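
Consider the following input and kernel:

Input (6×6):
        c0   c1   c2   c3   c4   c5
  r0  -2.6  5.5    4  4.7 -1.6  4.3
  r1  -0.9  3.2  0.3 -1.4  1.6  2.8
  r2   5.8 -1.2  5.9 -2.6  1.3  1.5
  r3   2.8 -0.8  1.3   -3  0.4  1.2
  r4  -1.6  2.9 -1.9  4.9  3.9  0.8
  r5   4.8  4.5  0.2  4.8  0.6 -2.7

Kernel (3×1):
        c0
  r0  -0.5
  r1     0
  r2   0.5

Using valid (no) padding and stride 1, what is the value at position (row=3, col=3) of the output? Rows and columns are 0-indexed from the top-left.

3.9

The receptive field on the input at this output position is [-3 / 4.9 / 4.8]. Elementwise product with the kernel and sum: -3·-0.5 + 4.8·0.5.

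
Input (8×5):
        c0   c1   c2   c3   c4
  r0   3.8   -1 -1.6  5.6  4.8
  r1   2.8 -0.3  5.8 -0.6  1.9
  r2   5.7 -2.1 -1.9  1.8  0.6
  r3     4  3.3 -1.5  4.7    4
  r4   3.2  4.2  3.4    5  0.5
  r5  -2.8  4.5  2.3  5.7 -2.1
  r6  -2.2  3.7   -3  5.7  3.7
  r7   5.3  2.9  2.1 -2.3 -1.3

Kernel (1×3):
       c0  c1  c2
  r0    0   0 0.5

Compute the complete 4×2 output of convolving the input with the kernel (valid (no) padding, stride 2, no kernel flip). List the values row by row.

-0.8 2.4
-0.95 0.3
1.7 0.25
-1.5 1.85

Output[0,0]: The receptive field on the input at this output position is [3.8 -1 -1.6]. Elementwise product with the kernel and sum: -1.6·0.5.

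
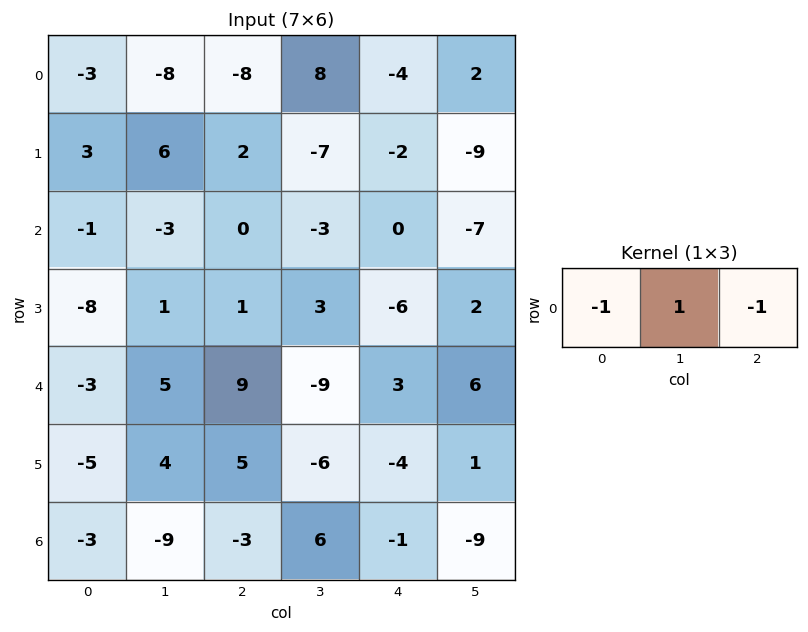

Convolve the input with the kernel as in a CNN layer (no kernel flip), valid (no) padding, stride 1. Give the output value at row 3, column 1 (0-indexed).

-3

The receptive field on the input at this output position is [1 1 3]. Elementwise product with the kernel and sum: 1·-1 + 1·1 + 3·-1.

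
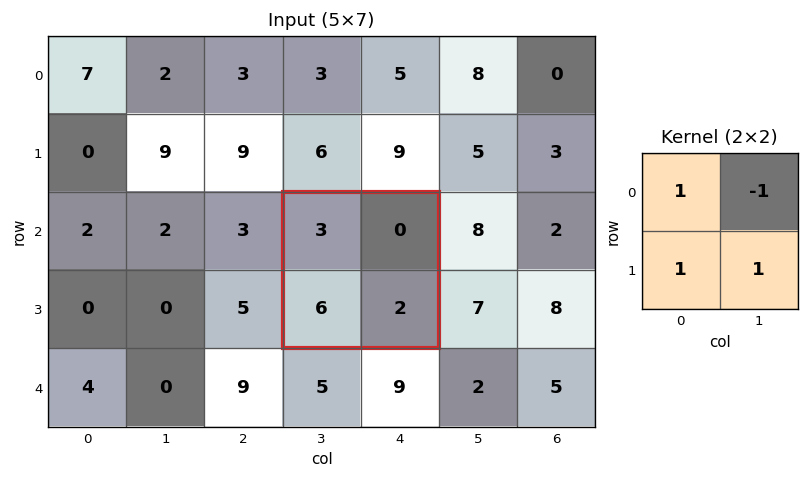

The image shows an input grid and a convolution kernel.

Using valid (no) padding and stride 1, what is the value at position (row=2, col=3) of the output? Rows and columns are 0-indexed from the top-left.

The receptive field on the input at this output position is [3 0 / 6 2]. Elementwise product with the kernel and sum: 3·1 + 0·-1 + 6·1 + 2·1.

11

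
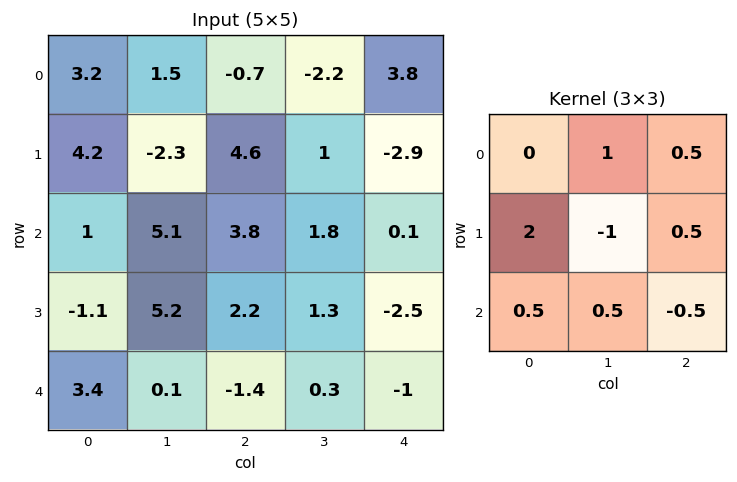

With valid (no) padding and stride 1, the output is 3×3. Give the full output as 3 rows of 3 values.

15.3 -6.95 9.2
-0.25 15.45 8.4
3.15 12.75 3.65

Output[0,0]: The receptive field on the input at this output position is [3.2 1.5 -0.7 / 4.2 -2.3 4.6 / 1 5.1 3.8]. Elementwise product with the kernel and sum: 1.5·1 + -0.7·0.5 + 4.2·2 + -2.3·-1 + 4.6·0.5 + 1·0.5 + 5.1·0.5 + 3.8·-0.5.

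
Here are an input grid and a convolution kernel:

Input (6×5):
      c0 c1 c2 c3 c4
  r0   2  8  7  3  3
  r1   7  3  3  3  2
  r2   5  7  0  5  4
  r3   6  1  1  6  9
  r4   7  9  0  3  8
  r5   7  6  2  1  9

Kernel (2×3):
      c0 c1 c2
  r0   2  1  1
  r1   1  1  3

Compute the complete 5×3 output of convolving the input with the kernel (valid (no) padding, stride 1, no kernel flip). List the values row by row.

Output[0,0]: The receptive field on the input at this output position is [2 8 7 / 7 3 3]. Elementwise product with the kernel and sum: 2·2 + 8·1 + 7·1 + 7·1 + 3·1 + 3·3.
Output[0,1]: The receptive field on the input at this output position is [8 7 3 / 3 3 3]. Elementwise product with the kernel and sum: 8·2 + 7·1 + 3·1 + 3·1 + 3·1 + 3·3.

38 41 32
32 34 28
27 39 43
30 27 44
42 32 41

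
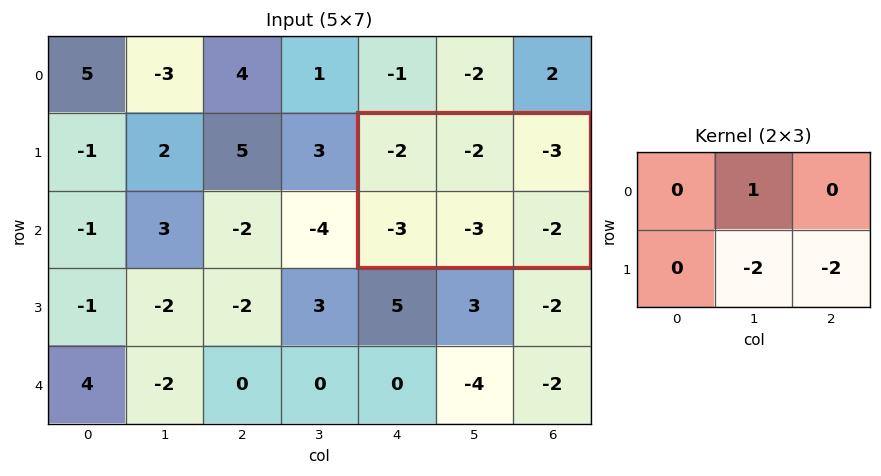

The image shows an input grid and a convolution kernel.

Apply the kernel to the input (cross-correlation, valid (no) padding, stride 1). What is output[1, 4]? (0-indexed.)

The receptive field on the input at this output position is [-2 -2 -3 / -3 -3 -2]. Elementwise product with the kernel and sum: -2·1 + -3·-2 + -2·-2.

8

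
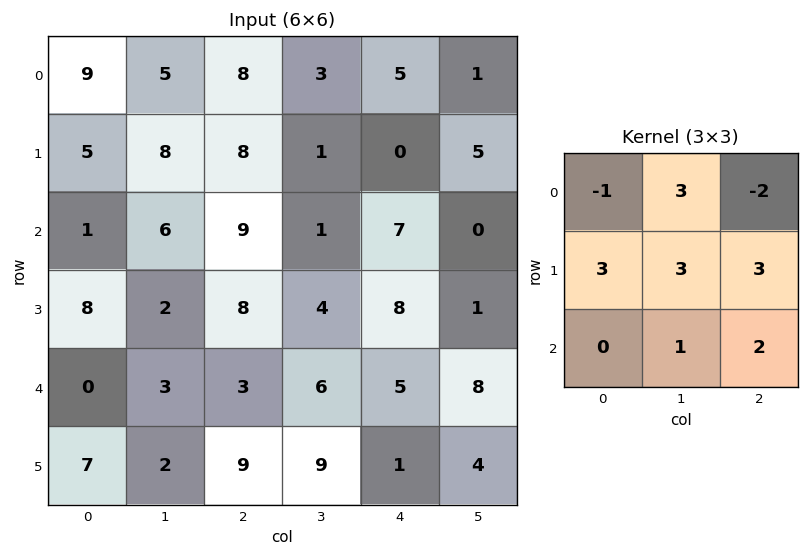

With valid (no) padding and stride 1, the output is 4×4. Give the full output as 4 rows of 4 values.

Output[0,0]: The receptive field on the input at this output position is [9 5 8 / 5 8 8 / 1 6 9]. Elementwise product with the kernel and sum: 9·-1 + 5·3 + 8·-2 + 5·3 + 8·3 + 8·3 + 6·1 + 9·2.
Output[0,1]: The receptive field on the input at this output position is [5 8 3 / 8 8 1 / 6 9 1]. Elementwise product with the kernel and sum: 5·-1 + 8·3 + 3·-2 + 8·3 + 8·3 + 1·3 + 9·1 + 1·2.

77 75 33 35
69 78 66 23
62 76 56 80
20 77 41 84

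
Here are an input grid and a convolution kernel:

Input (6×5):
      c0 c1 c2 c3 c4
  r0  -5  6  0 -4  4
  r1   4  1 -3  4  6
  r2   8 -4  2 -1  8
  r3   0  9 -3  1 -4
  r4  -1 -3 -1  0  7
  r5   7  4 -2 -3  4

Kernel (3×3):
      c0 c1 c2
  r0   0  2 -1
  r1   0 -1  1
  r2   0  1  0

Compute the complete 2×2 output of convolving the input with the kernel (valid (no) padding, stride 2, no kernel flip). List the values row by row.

Output[0,0]: The receptive field on the input at this output position is [-5 6 0 / 4 1 -3 / 8 -4 2]. Elementwise product with the kernel and sum: 6·2 + 0·-1 + 1·-1 + -3·1 + -4·1.

4 -11
-25 -15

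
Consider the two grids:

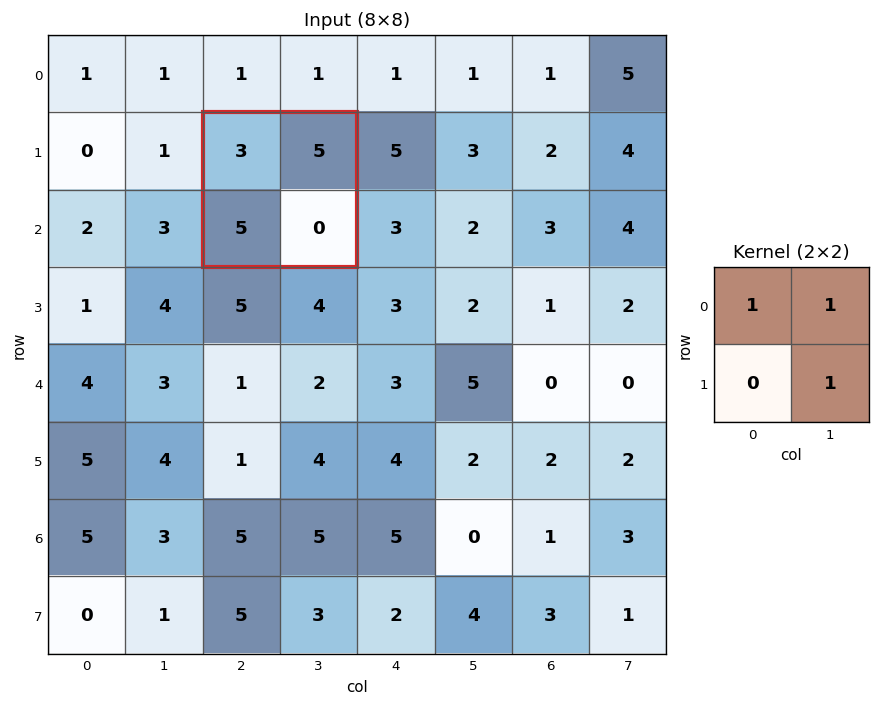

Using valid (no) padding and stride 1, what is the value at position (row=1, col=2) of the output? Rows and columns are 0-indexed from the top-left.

8

The receptive field on the input at this output position is [3 5 / 5 0]. Elementwise product with the kernel and sum: 3·1 + 5·1 + 0·1.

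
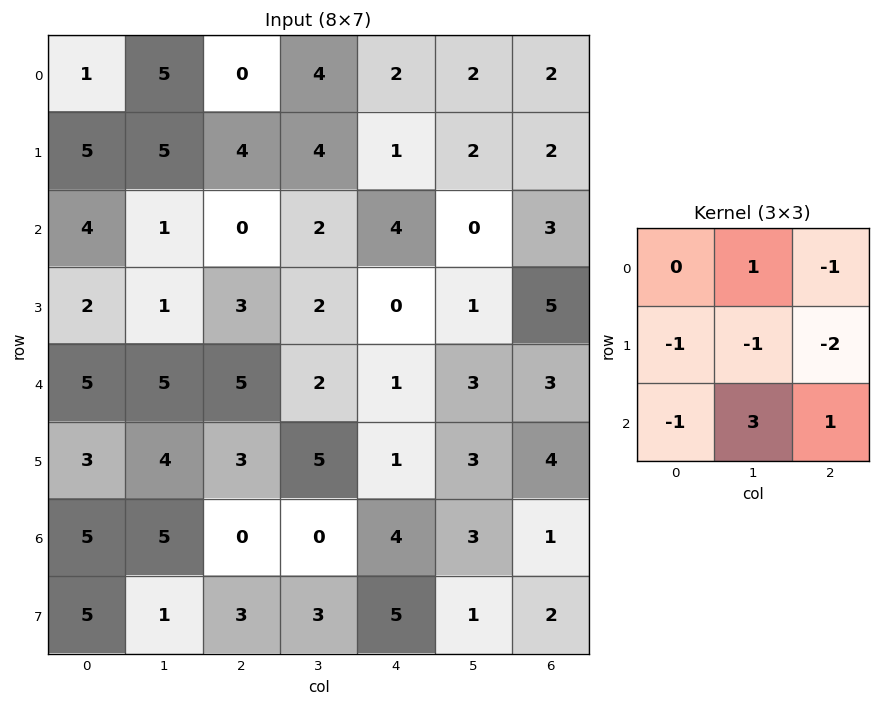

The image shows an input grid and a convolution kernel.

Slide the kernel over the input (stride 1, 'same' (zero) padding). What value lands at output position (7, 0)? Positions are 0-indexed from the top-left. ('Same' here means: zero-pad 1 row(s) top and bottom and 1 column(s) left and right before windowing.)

The receptive field on the zero-padded input at this output position is [0 5 5 / 0 5 1 / 0 0 0]. Elementwise product with the kernel and sum: 5·1 + 5·-1 + 0·-1 + 5·-1 + 1·-2 + 0·-1 + 0·3 + 0·1.

-7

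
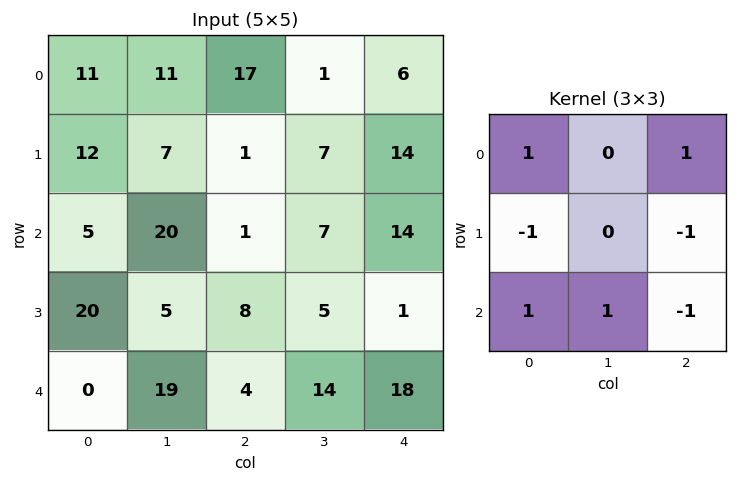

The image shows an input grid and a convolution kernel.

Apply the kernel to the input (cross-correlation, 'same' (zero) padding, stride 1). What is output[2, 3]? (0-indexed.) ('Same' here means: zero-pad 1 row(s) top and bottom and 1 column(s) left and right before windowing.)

12

The receptive field on the zero-padded input at this output position is [1 7 14 / 1 7 14 / 8 5 1]. Elementwise product with the kernel and sum: 1·1 + 14·1 + 1·-1 + 14·-1 + 8·1 + 5·1 + 1·-1.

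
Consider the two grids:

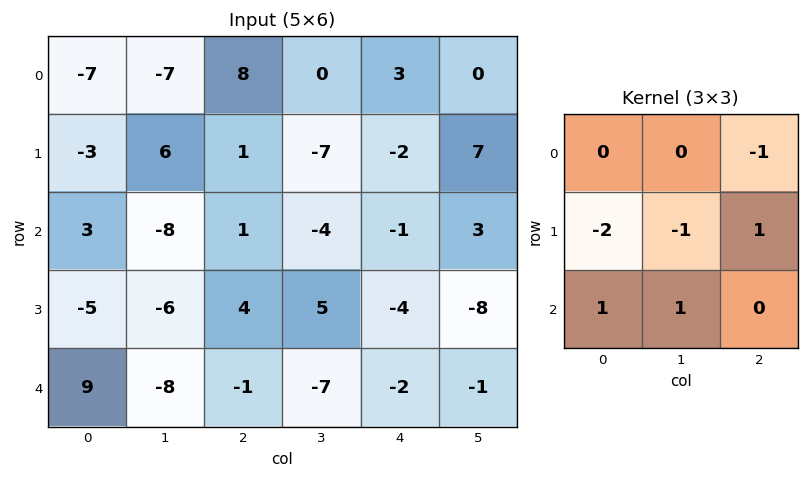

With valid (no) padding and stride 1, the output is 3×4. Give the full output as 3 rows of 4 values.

Output[0,0]: The receptive field on the input at this output position is [-7 -7 8 / -3 6 1 / 3 -8 1]. Elementwise product with the kernel and sum: 8·-1 + -3·-2 + 6·-1 + 1·1 + 3·1 + -8·1.
Output[0,1]: The receptive field on the input at this output position is [-7 8 0 / 6 1 -7 / -8 1 -4]. Elementwise product with the kernel and sum: 0·-1 + 6·-2 + 1·-1 + -7·1 + -8·1 + 1·1.

-12 -27 -3 18
-9 16 12 6
20 8 -24 -26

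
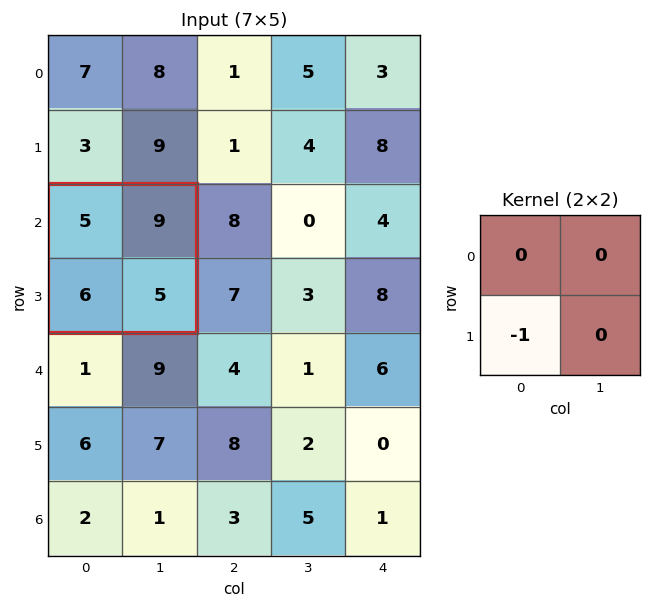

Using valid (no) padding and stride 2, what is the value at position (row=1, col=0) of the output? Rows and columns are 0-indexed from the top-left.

-6

The receptive field on the input at this output position is [5 9 / 6 5]. Elementwise product with the kernel and sum: 6·-1.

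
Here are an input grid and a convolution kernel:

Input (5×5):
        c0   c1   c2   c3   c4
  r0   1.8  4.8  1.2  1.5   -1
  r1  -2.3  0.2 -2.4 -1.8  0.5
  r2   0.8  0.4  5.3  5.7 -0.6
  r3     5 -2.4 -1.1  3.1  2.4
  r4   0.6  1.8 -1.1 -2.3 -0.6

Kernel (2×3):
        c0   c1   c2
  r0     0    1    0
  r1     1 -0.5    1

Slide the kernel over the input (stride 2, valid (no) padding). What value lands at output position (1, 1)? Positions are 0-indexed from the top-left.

The receptive field on the input at this output position is [5.3 5.7 -0.6 / -1.1 3.1 2.4]. Elementwise product with the kernel and sum: 5.7·1 + -1.1·1 + 3.1·-0.5 + 2.4·1.

5.45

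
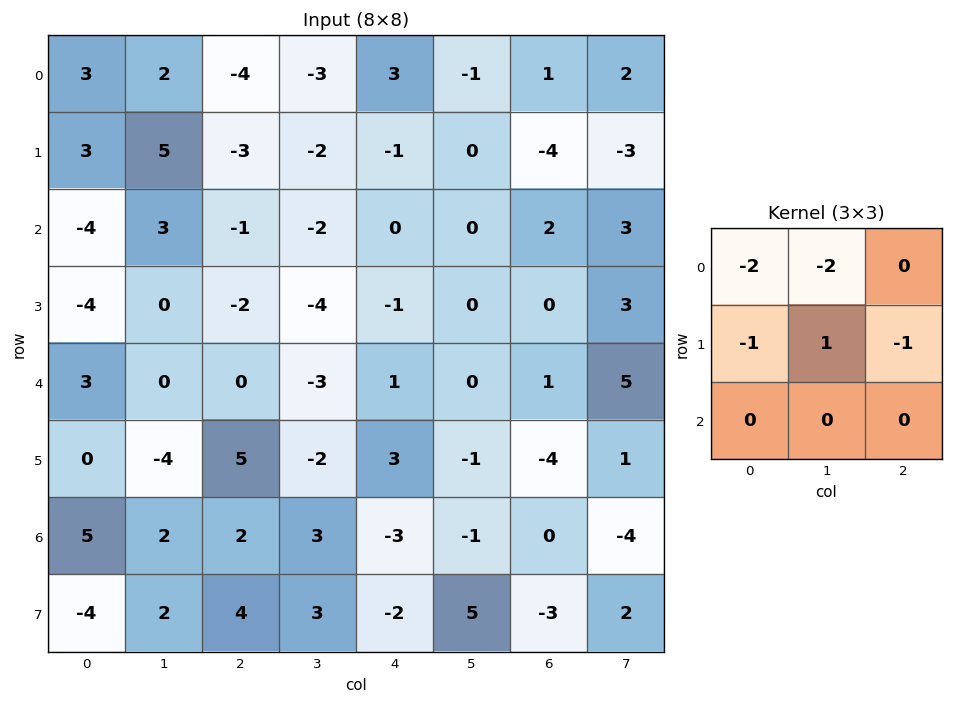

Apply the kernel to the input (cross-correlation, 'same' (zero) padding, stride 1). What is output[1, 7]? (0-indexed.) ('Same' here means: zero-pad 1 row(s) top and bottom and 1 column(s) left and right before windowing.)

-5

The receptive field on the zero-padded input at this output position is [1 2 0 / -4 -3 0 / 2 3 0]. Elementwise product with the kernel and sum: 1·-2 + 2·-2 + -4·-1 + -3·1 + 0·-1.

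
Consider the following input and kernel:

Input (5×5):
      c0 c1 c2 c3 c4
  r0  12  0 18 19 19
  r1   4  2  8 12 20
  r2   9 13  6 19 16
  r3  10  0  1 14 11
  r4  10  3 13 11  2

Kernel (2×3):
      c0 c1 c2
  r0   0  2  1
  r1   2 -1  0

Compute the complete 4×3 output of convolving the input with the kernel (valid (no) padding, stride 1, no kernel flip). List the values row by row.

Output[0,0]: The receptive field on the input at this output position is [12 0 18 / 4 2 8]. Elementwise product with the kernel and sum: 0·2 + 18·1 + 4·2 + 2·-1.
Output[0,1]: The receptive field on the input at this output position is [0 18 19 / 2 8 12]. Elementwise product with the kernel and sum: 18·2 + 19·1 + 2·2 + 8·-1.

24 51 61
17 48 37
52 30 42
18 9 54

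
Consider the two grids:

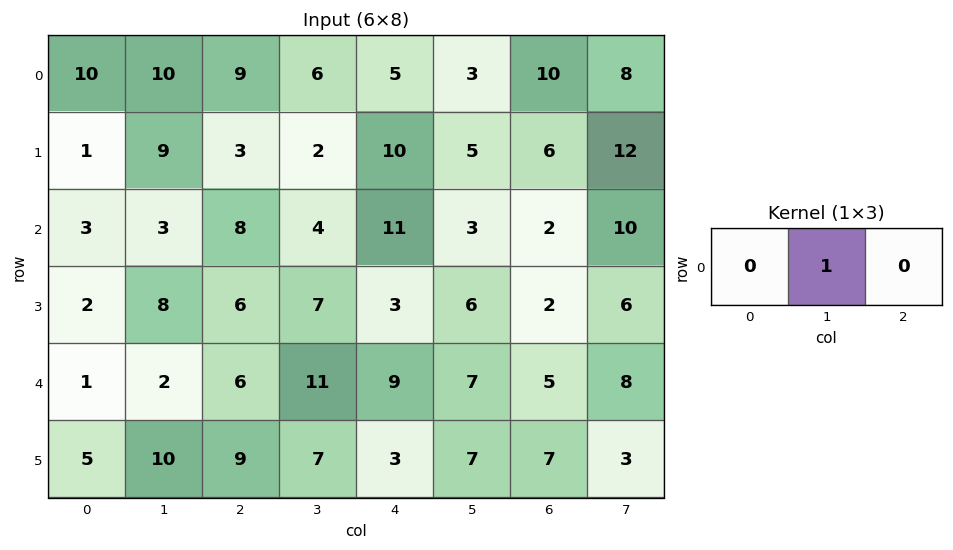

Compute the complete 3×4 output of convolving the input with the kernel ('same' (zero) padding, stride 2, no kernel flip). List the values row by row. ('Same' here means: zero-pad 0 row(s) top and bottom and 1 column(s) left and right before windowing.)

10 9 5 10
3 8 11 2
1 6 9 5

Output[0,0]: The receptive field on the zero-padded input at this output position is [0 10 10]. Elementwise product with the kernel and sum: 10·1.
Output[0,1]: The receptive field on the zero-padded input at this output position is [10 9 6]. Elementwise product with the kernel and sum: 9·1.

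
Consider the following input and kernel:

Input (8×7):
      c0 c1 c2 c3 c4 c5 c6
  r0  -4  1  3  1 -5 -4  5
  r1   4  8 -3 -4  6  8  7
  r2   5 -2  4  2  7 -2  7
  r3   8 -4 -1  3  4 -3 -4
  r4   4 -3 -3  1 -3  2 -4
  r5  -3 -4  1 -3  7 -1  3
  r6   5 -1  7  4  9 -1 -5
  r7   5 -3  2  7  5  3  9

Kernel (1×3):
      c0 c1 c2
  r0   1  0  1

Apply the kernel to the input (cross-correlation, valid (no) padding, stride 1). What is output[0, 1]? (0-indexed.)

The receptive field on the input at this output position is [1 3 1]. Elementwise product with the kernel and sum: 1·1 + 1·1.

2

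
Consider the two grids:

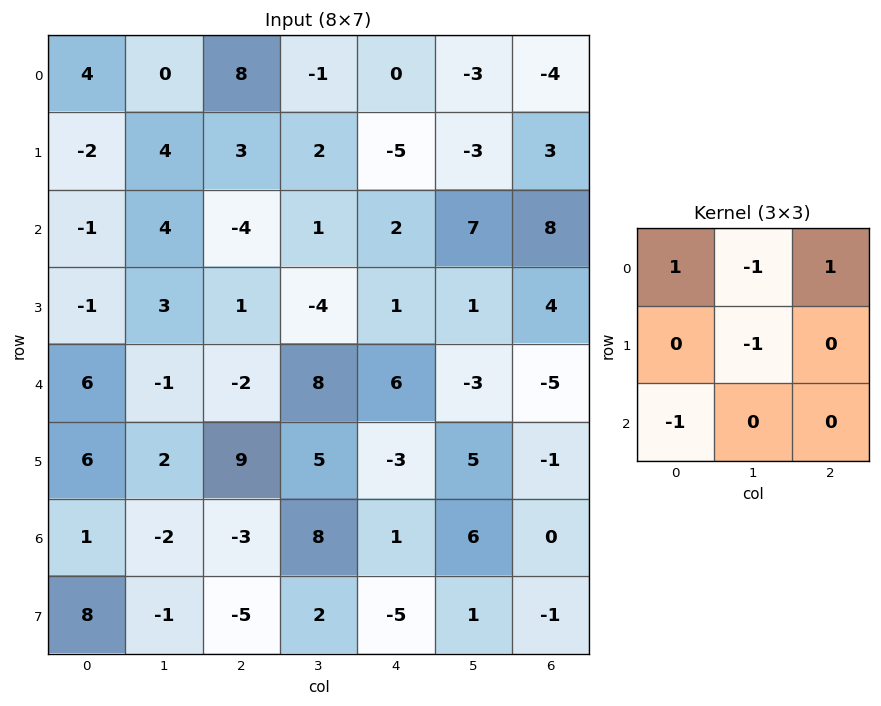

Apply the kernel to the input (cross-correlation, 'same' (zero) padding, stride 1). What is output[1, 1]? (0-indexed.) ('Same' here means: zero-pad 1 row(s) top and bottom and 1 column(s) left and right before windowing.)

The receptive field on the zero-padded input at this output position is [4 0 8 / -2 4 3 / -1 4 -4]. Elementwise product with the kernel and sum: 4·1 + 0·-1 + 8·1 + 4·-1 + -1·-1.

9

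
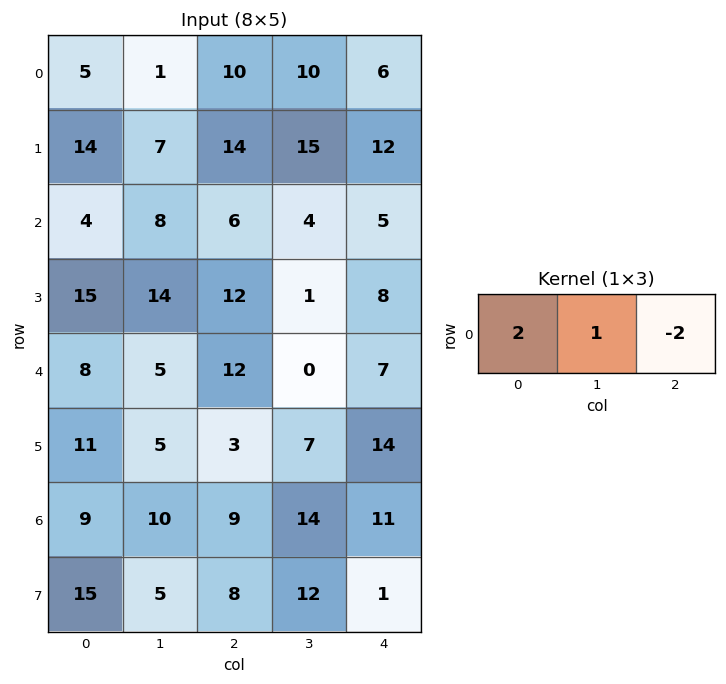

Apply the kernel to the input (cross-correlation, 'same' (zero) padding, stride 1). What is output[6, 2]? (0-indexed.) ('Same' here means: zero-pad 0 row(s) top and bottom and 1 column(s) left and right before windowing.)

The receptive field on the zero-padded input at this output position is [10 9 14]. Elementwise product with the kernel and sum: 10·2 + 9·1 + 14·-2.

1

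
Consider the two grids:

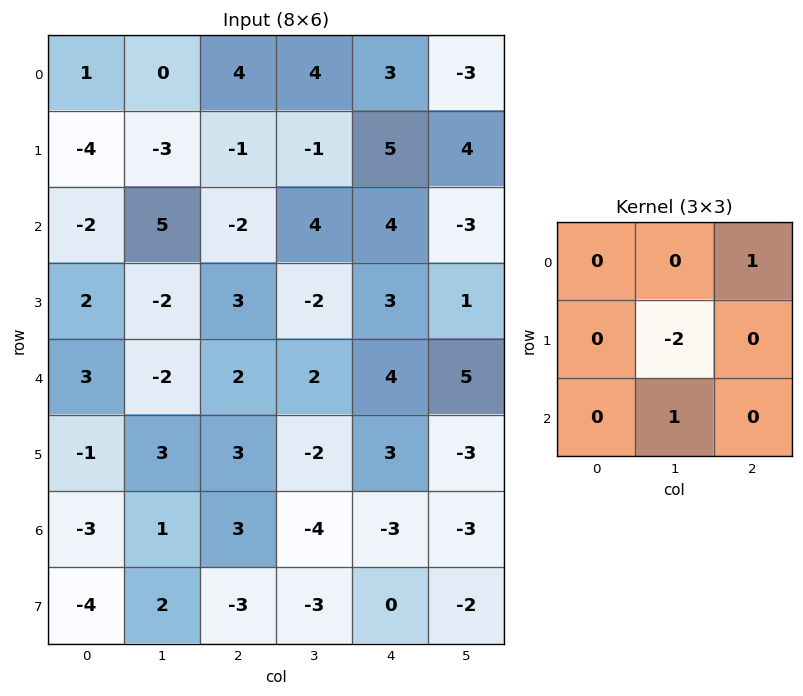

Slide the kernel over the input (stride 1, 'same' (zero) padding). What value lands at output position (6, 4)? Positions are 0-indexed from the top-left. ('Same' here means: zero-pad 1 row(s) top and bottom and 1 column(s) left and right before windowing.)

The receptive field on the zero-padded input at this output position is [-2 3 -3 / -4 -3 -3 / -3 0 -2]. Elementwise product with the kernel and sum: -3·1 + -3·-2 + 0·1.

3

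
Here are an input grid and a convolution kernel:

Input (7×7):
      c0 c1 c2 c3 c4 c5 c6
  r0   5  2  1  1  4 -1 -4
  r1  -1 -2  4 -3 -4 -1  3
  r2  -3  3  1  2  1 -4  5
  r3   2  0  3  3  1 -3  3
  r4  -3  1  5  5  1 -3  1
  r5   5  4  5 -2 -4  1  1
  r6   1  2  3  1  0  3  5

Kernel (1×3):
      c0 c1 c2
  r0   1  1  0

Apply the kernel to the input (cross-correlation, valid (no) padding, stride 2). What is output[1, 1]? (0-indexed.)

The receptive field on the input at this output position is [1 2 1]. Elementwise product with the kernel and sum: 1·1 + 2·1.

3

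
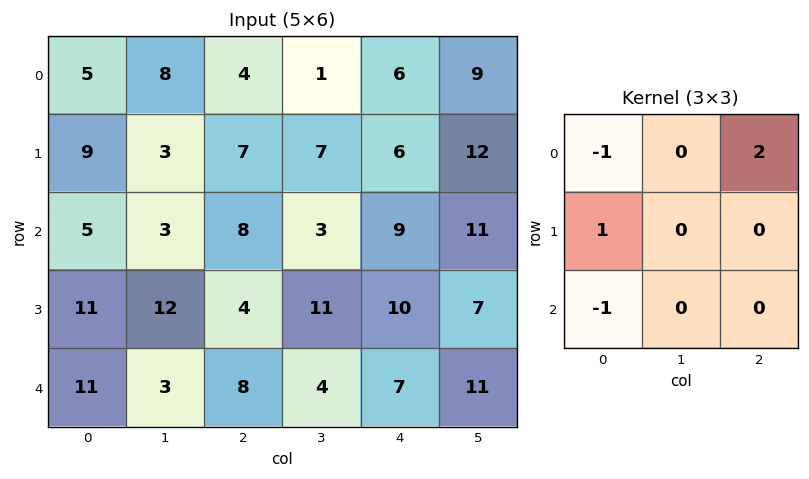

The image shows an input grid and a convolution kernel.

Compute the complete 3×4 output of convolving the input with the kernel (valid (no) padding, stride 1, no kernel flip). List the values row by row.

7 -6 7 21
-1 2 9 9
11 12 6 26

Output[0,0]: The receptive field on the input at this output position is [5 8 4 / 9 3 7 / 5 3 8]. Elementwise product with the kernel and sum: 5·-1 + 4·2 + 9·1 + 5·-1.
Output[0,1]: The receptive field on the input at this output position is [8 4 1 / 3 7 7 / 3 8 3]. Elementwise product with the kernel and sum: 8·-1 + 1·2 + 3·1 + 3·-1.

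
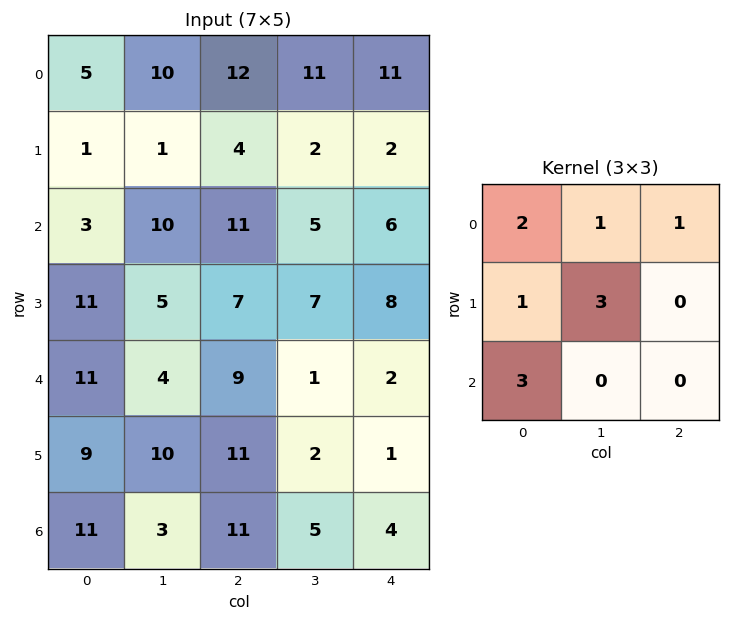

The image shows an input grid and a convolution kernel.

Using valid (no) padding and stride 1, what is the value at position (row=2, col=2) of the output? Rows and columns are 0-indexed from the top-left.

The receptive field on the input at this output position is [11 5 6 / 7 7 8 / 9 1 2]. Elementwise product with the kernel and sum: 11·2 + 5·1 + 6·1 + 7·1 + 7·3 + 9·3.

88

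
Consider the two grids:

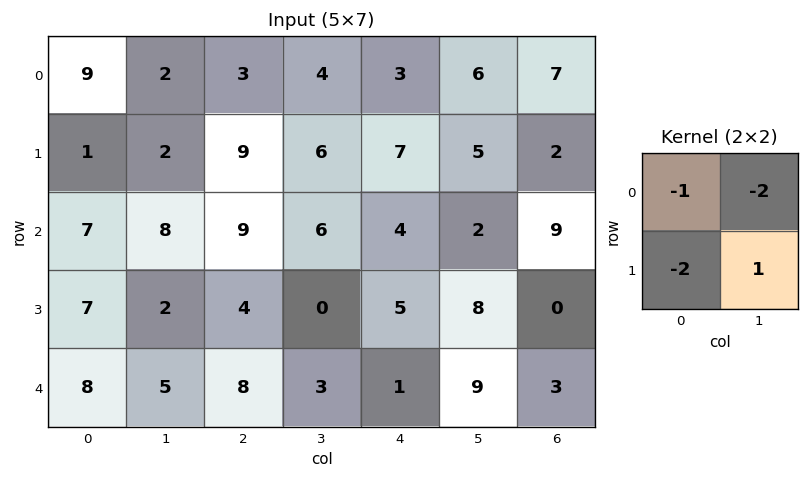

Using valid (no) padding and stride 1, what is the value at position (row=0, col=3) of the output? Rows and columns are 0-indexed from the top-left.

The receptive field on the input at this output position is [4 3 / 6 7]. Elementwise product with the kernel and sum: 4·-1 + 3·-2 + 6·-2 + 7·1.

-15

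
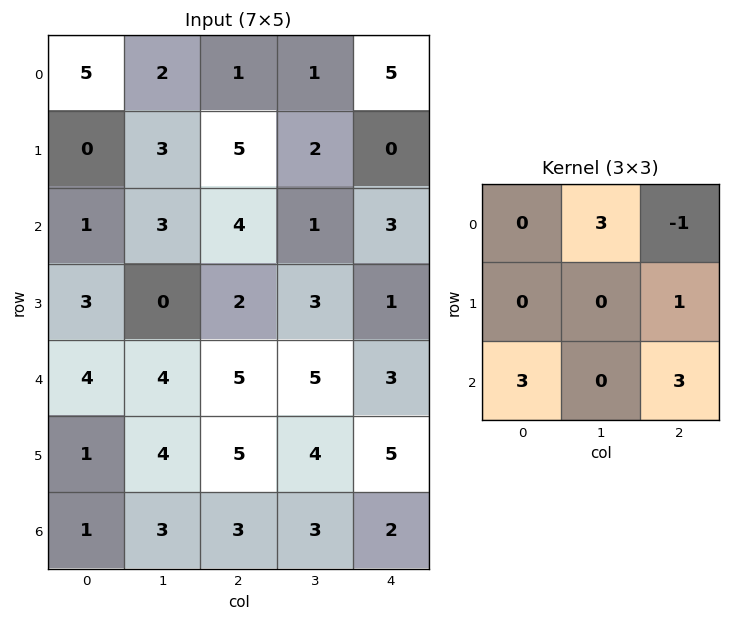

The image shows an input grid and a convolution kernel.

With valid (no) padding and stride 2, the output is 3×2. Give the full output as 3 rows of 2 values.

Output[0,0]: The receptive field on the input at this output position is [5 2 1 / 0 3 5 / 1 3 4]. Elementwise product with the kernel and sum: 2·3 + 1·-1 + 5·1 + 1·3 + 4·3.
Output[0,1]: The receptive field on the input at this output position is [1 1 5 / 5 2 0 / 4 1 3]. Elementwise product with the kernel and sum: 1·3 + 5·-1 + 0·1 + 4·3 + 3·3.

25 19
34 25
24 32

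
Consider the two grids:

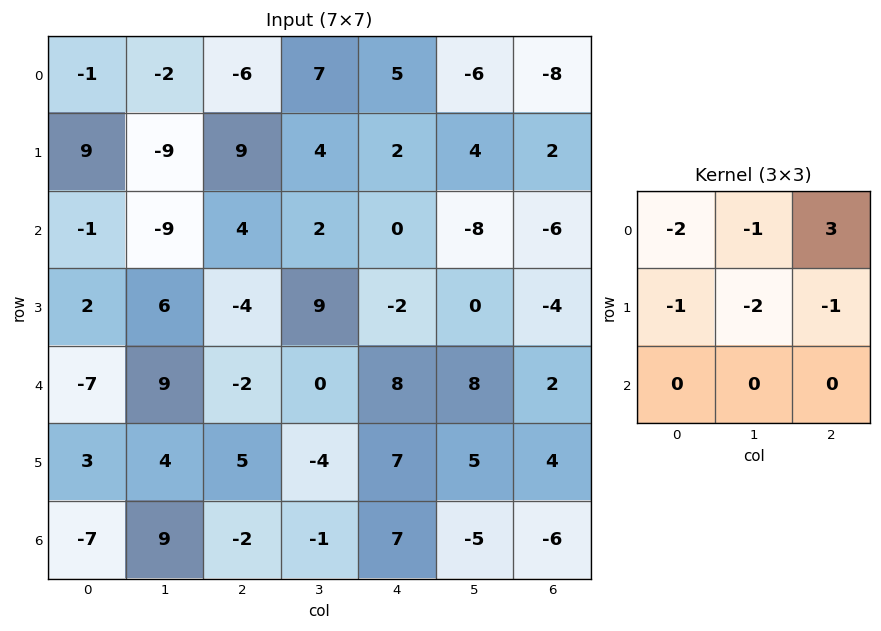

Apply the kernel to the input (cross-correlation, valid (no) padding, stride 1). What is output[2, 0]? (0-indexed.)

13

The receptive field on the input at this output position is [-1 -9 4 / 2 6 -4 / -7 9 -2]. Elementwise product with the kernel and sum: -1·-2 + -9·-1 + 4·3 + 2·-1 + 6·-2 + -4·-1.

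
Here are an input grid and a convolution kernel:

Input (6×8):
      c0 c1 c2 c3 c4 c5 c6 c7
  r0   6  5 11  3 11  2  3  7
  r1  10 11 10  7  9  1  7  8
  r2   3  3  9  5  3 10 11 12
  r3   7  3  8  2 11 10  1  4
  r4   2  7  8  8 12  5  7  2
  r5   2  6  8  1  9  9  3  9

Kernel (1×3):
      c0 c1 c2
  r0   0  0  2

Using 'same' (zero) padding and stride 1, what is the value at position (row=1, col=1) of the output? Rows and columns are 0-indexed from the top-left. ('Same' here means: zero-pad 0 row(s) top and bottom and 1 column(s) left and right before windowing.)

20

The receptive field on the zero-padded input at this output position is [10 11 10]. Elementwise product with the kernel and sum: 10·2.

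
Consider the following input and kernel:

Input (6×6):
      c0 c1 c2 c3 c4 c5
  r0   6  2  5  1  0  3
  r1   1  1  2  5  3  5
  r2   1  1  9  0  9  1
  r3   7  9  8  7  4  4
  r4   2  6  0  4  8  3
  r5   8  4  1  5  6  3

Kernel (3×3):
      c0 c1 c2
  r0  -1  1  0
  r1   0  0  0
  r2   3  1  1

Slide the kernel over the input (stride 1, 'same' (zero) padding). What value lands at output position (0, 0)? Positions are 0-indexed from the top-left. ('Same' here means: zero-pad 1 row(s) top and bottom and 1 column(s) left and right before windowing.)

2

The receptive field on the zero-padded input at this output position is [0 0 0 / 0 6 2 / 0 1 1]. Elementwise product with the kernel and sum: 0·-1 + 0·1 + 0·3 + 1·1 + 1·1.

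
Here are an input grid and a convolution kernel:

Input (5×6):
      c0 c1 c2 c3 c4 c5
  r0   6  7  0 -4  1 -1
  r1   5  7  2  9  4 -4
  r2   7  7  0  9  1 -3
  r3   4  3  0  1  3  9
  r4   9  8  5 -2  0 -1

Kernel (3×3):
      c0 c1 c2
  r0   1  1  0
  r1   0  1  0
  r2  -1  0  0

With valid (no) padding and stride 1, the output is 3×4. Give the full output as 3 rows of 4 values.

Output[0,0]: The receptive field on the input at this output position is [6 7 0 / 5 7 2 / 7 7 0]. Elementwise product with the kernel and sum: 6·1 + 7·1 + 7·1 + 7·-1.
Output[0,1]: The receptive field on the input at this output position is [7 0 -4 / 7 2 9 / 7 0 9]. Elementwise product with the kernel and sum: 7·1 + 0·1 + 2·1 + 7·-1.

13 2 5 -8
15 6 20 13
8 -1 5 15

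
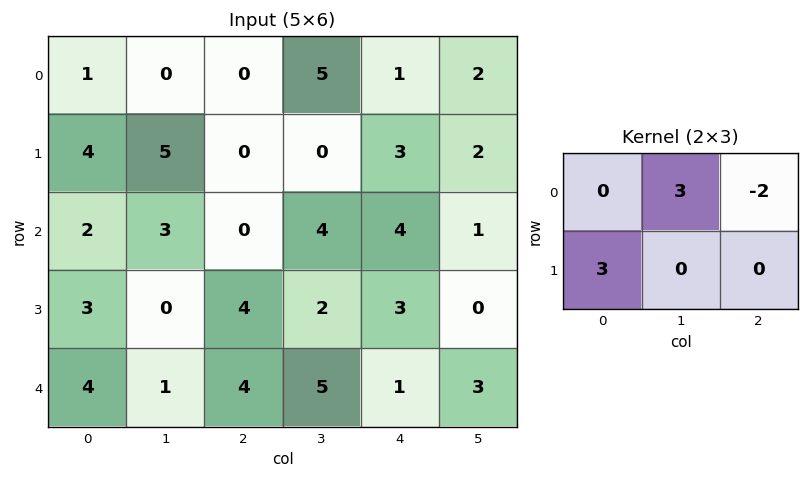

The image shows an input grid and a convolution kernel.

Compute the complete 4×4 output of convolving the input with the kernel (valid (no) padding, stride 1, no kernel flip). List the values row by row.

Output[0,0]: The receptive field on the input at this output position is [1 0 0 / 4 5 0]. Elementwise product with the kernel and sum: 0·3 + 0·-2 + 4·3.

12 5 13 -1
21 9 -6 17
18 -8 16 16
4 11 12 24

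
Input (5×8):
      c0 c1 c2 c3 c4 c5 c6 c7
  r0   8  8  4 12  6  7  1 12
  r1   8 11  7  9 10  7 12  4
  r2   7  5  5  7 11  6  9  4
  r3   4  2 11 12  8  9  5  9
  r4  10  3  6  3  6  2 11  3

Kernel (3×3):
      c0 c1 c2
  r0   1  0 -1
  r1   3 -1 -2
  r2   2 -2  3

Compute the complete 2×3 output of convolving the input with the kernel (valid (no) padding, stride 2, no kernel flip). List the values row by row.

Output[0,0]: The receptive field on the input at this output position is [8 8 4 / 8 11 7 / 7 5 5]. Elementwise product with the kernel and sum: 8·1 + 4·-1 + 8·3 + 11·-1 + 7·-2 + 7·2 + 5·-2 + 5·3.

22 19 41
22 23 48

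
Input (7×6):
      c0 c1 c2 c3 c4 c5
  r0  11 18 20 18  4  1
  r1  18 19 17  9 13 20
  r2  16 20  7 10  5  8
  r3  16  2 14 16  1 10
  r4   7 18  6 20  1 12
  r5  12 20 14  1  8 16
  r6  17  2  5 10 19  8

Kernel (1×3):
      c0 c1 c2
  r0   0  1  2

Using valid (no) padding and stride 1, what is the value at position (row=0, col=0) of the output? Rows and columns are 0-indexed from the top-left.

The receptive field on the input at this output position is [11 18 20]. Elementwise product with the kernel and sum: 18·1 + 20·2.

58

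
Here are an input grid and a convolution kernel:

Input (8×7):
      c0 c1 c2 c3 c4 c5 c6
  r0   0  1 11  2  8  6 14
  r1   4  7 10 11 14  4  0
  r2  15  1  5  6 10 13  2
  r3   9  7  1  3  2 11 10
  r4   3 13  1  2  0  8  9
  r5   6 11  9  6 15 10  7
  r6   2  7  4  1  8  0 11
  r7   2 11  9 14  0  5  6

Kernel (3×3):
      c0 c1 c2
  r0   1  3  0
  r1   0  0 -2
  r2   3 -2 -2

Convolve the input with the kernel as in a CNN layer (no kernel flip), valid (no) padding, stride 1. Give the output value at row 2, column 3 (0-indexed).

4

The receptive field on the input at this output position is [6 10 13 / 3 2 11 / 2 0 8]. Elementwise product with the kernel and sum: 6·1 + 10·3 + 11·-2 + 2·3 + 0·-2 + 8·-2.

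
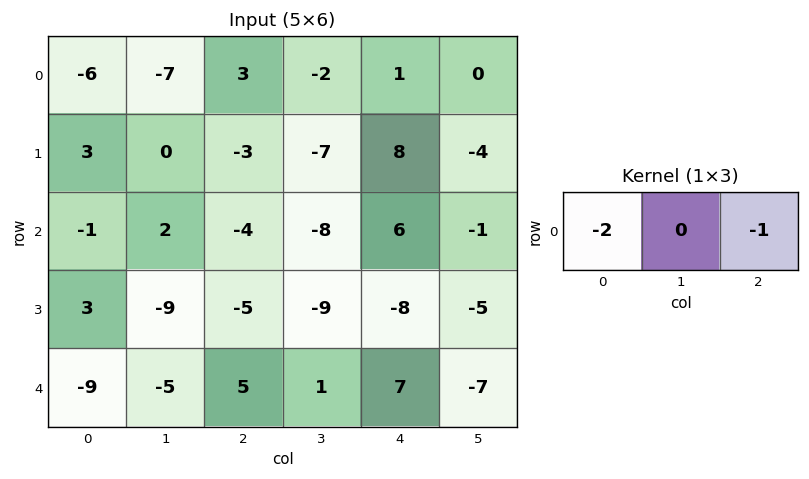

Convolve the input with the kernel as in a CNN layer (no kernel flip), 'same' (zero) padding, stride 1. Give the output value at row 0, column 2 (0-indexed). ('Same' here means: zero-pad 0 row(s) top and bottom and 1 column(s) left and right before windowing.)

16

The receptive field on the zero-padded input at this output position is [-7 3 -2]. Elementwise product with the kernel and sum: -7·-2 + -2·-1.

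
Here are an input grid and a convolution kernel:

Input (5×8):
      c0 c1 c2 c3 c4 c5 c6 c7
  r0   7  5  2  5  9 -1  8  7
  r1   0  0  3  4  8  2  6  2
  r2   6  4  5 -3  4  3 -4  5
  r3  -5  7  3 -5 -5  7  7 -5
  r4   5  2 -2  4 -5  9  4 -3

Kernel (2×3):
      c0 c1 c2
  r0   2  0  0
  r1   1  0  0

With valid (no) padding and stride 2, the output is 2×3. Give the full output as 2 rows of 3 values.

Output[0,0]: The receptive field on the input at this output position is [7 5 2 / 0 0 3]. Elementwise product with the kernel and sum: 7·2 + 0·1.

14 7 26
7 13 3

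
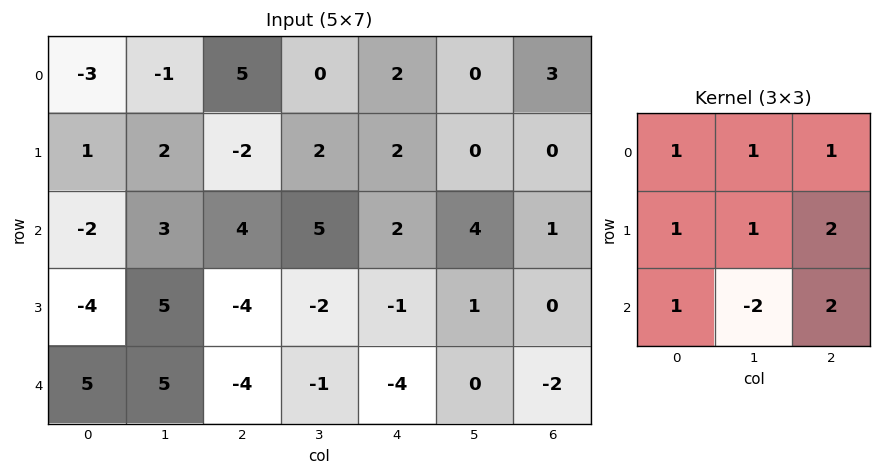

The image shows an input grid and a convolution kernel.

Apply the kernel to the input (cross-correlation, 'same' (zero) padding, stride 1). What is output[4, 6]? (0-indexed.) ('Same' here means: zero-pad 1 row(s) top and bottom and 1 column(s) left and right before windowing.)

-1

The receptive field on the zero-padded input at this output position is [1 0 0 / 0 -2 0 / 0 0 0]. Elementwise product with the kernel and sum: 1·1 + 0·1 + 0·1 + 0·1 + -2·1 + 0·2 + 0·1 + 0·-2 + 0·2.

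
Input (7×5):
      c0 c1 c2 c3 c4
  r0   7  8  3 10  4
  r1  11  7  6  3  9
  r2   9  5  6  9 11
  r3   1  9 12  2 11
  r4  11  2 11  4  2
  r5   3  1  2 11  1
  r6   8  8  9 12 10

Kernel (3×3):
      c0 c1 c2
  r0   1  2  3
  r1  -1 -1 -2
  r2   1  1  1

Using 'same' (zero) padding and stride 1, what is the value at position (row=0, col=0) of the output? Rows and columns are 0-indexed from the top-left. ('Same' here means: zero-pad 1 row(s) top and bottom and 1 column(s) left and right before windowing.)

The receptive field on the zero-padded input at this output position is [0 0 0 / 0 7 8 / 0 11 7]. Elementwise product with the kernel and sum: 0·1 + 0·2 + 0·3 + 0·-1 + 7·-1 + 8·-2 + 0·1 + 11·1 + 7·1.

-5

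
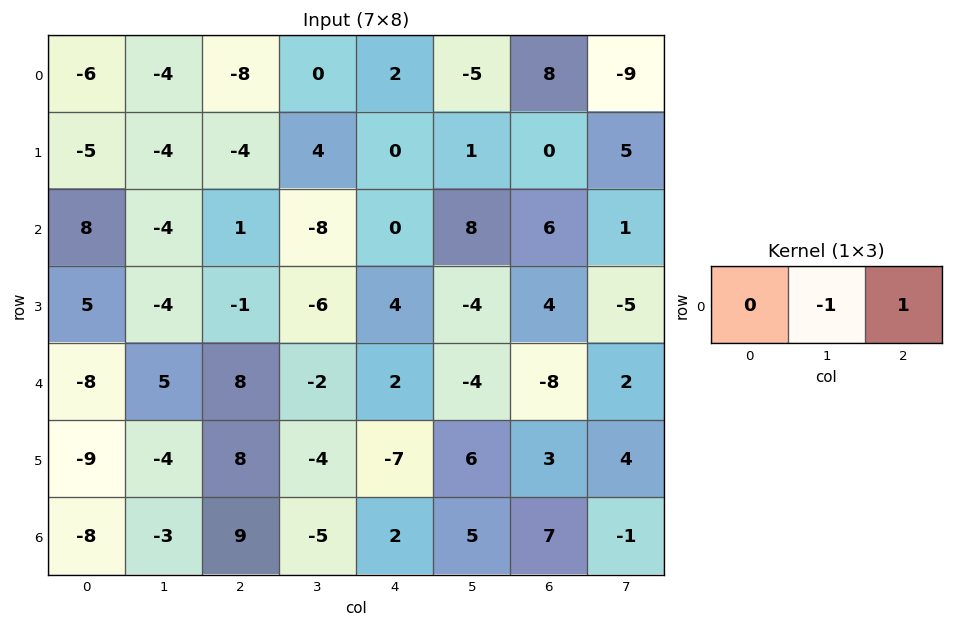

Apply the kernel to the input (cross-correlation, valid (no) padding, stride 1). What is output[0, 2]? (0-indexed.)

The receptive field on the input at this output position is [-8 0 2]. Elementwise product with the kernel and sum: 0·-1 + 2·1.

2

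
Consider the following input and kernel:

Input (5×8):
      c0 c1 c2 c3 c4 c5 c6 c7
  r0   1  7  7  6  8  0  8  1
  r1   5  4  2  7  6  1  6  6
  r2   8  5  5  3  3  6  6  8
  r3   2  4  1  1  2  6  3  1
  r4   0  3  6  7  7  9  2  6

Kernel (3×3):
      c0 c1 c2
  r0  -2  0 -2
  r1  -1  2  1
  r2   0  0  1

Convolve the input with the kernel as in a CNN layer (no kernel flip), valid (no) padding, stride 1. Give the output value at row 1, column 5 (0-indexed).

The receptive field on the input at this output position is [1 6 6 / 6 6 8 / 6 3 1]. Elementwise product with the kernel and sum: 1·-2 + 6·-2 + 6·-1 + 6·2 + 8·1 + 1·1.

1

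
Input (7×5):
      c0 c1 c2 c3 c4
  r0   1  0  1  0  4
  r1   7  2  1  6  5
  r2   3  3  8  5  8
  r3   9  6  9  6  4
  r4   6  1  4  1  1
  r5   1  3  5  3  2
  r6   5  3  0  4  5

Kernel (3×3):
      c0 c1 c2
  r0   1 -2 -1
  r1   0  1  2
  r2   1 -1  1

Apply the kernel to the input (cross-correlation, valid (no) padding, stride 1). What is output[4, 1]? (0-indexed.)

The receptive field on the input at this output position is [1 4 1 / 3 5 3 / 3 0 4]. Elementwise product with the kernel and sum: 1·1 + 4·-2 + 1·-1 + 5·1 + 3·2 + 3·1 + 0·-1 + 4·1.

10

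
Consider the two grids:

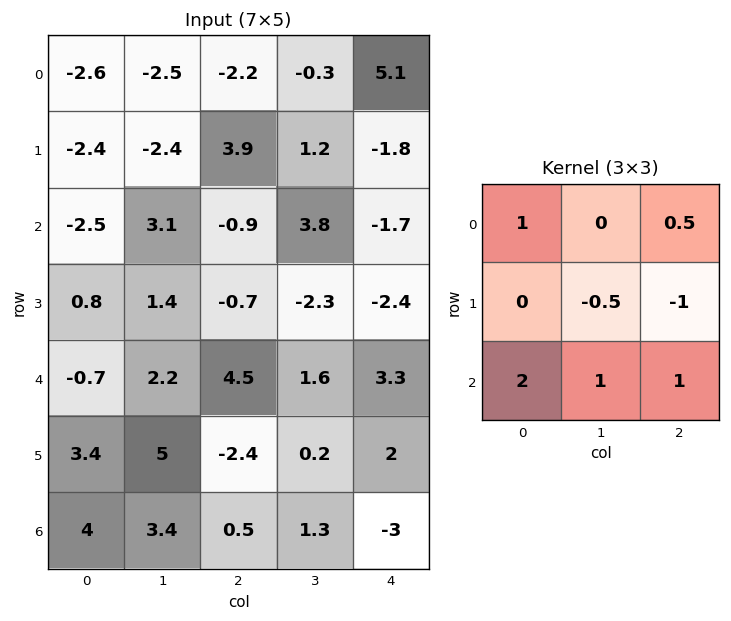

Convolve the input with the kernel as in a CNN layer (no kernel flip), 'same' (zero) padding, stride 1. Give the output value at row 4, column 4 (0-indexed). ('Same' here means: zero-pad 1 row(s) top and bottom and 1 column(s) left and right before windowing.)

-1.55

The receptive field on the zero-padded input at this output position is [-2.3 -2.4 0 / 1.6 3.3 0 / 0.2 2 0]. Elementwise product with the kernel and sum: -2.3·1 + 0·0.5 + 3.3·-0.5 + 0·-1 + 0.2·2 + 2·1 + 0·1.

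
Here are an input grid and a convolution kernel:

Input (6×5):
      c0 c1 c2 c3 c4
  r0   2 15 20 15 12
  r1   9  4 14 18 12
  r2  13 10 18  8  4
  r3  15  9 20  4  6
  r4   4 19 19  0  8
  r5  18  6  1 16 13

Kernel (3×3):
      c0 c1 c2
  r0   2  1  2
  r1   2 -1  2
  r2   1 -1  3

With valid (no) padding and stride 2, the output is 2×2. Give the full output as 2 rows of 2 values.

Output[0,0]: The receptive field on the input at this output position is [2 15 20 / 9 4 14 / 13 10 18]. Elementwise product with the kernel and sum: 2·2 + 15·1 + 20·2 + 9·2 + 4·-1 + 14·2 + 13·1 + 10·-1 + 18·3.
Output[0,1]: The receptive field on the input at this output position is [20 15 12 / 14 18 12 / 18 8 4]. Elementwise product with the kernel and sum: 20·2 + 15·1 + 12·2 + 14·2 + 18·-1 + 12·2 + 18·1 + 8·-1 + 4·3.

158 135
175 143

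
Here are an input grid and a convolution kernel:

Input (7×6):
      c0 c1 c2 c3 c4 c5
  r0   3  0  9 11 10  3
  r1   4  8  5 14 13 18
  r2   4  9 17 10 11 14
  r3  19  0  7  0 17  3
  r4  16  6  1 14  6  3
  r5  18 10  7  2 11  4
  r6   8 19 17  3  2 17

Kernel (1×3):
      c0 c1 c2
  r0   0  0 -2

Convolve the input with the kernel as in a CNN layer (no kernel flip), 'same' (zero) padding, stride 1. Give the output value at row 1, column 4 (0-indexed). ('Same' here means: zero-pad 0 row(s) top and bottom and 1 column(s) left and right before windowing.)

-36

The receptive field on the zero-padded input at this output position is [14 13 18]. Elementwise product with the kernel and sum: 18·-2.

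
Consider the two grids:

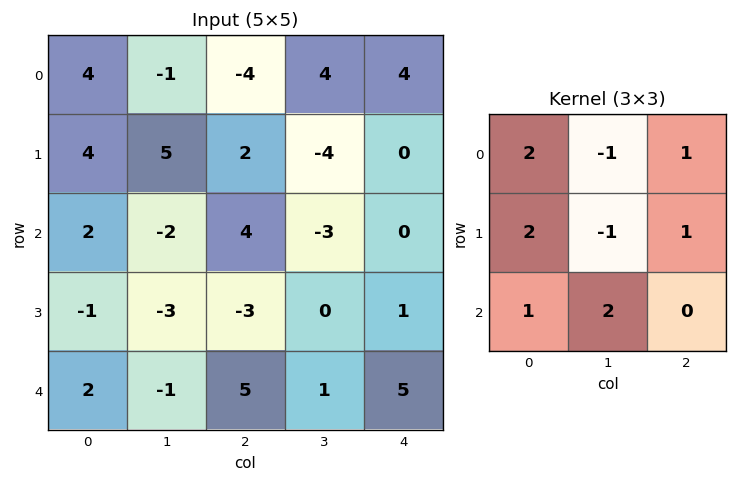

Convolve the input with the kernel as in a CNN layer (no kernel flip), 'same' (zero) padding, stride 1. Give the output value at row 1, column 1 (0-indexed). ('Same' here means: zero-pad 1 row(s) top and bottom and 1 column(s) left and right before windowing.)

The receptive field on the zero-padded input at this output position is [4 -1 -4 / 4 5 2 / 2 -2 4]. Elementwise product with the kernel and sum: 4·2 + -1·-1 + -4·1 + 4·2 + 5·-1 + 2·1 + 2·1 + -2·2.

8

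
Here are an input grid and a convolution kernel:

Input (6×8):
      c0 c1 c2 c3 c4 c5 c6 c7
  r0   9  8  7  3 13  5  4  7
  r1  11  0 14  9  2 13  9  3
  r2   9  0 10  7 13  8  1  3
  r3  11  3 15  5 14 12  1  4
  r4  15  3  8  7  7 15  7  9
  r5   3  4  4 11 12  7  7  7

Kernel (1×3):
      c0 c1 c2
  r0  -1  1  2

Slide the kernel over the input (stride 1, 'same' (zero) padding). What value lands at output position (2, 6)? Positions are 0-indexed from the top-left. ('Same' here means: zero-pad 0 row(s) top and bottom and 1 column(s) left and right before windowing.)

-1

The receptive field on the zero-padded input at this output position is [8 1 3]. Elementwise product with the kernel and sum: 8·-1 + 1·1 + 3·2.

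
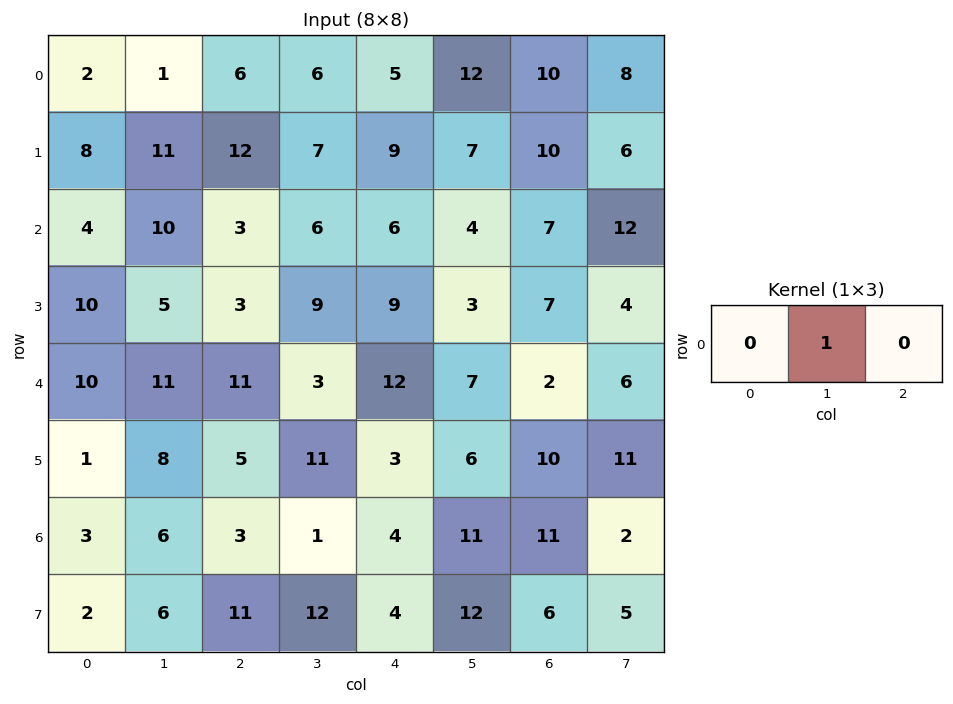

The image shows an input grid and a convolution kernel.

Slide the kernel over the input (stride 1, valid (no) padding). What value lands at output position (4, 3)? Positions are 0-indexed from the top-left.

12

The receptive field on the input at this output position is [3 12 7]. Elementwise product with the kernel and sum: 12·1.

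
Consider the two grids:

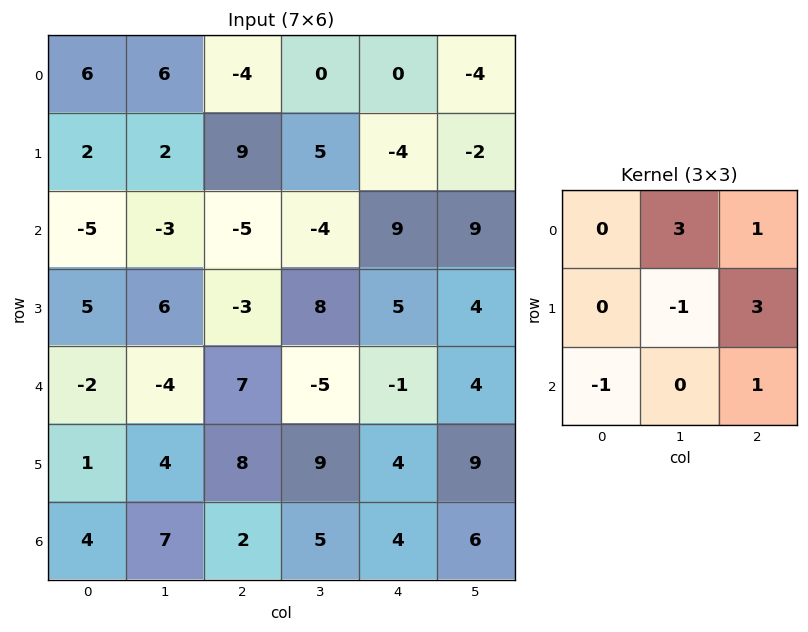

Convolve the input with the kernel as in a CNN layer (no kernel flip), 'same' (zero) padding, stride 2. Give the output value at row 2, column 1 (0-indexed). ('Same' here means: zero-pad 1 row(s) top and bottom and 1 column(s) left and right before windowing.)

-18

The receptive field on the zero-padded input at this output position is [6 -3 8 / -4 7 -5 / 4 8 9]. Elementwise product with the kernel and sum: -3·3 + 8·1 + 7·-1 + -5·3 + 4·-1 + 9·1.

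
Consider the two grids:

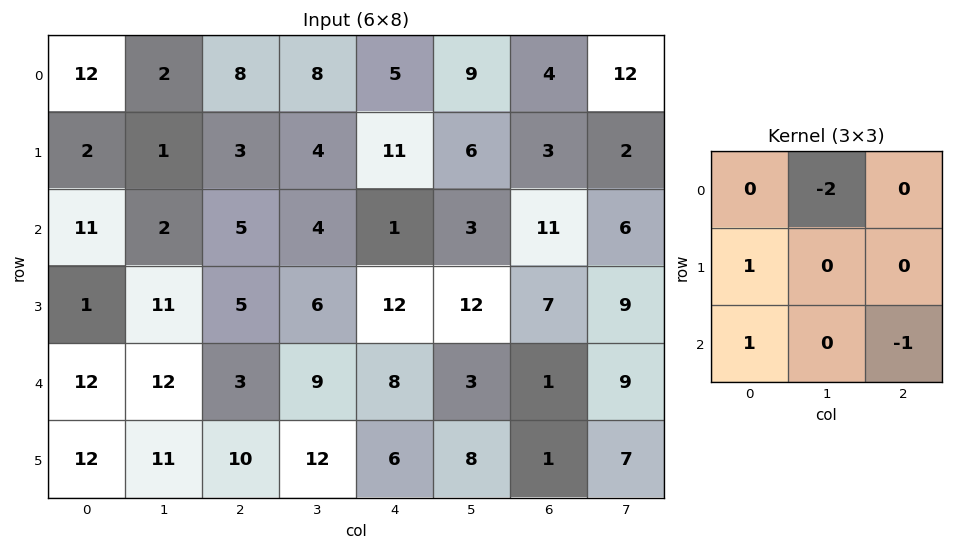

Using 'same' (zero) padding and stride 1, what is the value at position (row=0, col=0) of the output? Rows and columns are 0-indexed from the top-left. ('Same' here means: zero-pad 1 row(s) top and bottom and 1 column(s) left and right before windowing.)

The receptive field on the zero-padded input at this output position is [0 0 0 / 0 12 2 / 0 2 1]. Elementwise product with the kernel and sum: 0·-2 + 0·1 + 0·1 + 1·-1.

-1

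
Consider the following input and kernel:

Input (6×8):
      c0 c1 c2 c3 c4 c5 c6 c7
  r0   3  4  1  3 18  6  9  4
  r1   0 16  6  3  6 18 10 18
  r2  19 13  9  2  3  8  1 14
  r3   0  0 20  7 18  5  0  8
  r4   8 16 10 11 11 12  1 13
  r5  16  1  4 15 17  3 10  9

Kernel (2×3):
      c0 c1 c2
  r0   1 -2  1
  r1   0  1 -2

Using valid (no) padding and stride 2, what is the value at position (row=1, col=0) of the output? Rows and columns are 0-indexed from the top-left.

The receptive field on the input at this output position is [19 13 9 / 0 0 20]. Elementwise product with the kernel and sum: 19·1 + 13·-2 + 9·1 + 0·1 + 20·-2.

-38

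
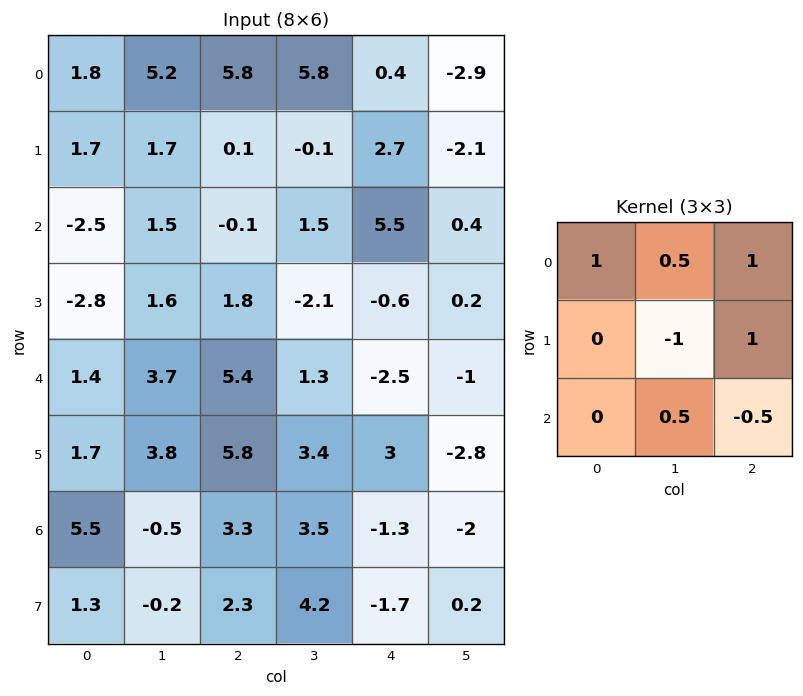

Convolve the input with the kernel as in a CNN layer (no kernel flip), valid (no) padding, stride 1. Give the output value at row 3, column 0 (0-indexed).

The receptive field on the input at this output position is [-2.8 1.6 1.8 / 1.4 3.7 5.4 / 1.7 3.8 5.8]. Elementwise product with the kernel and sum: -2.8·1 + 1.6·0.5 + 1.8·1 + 3.7·-1 + 5.4·1 + 3.8·0.5 + 5.8·-0.5.

0.5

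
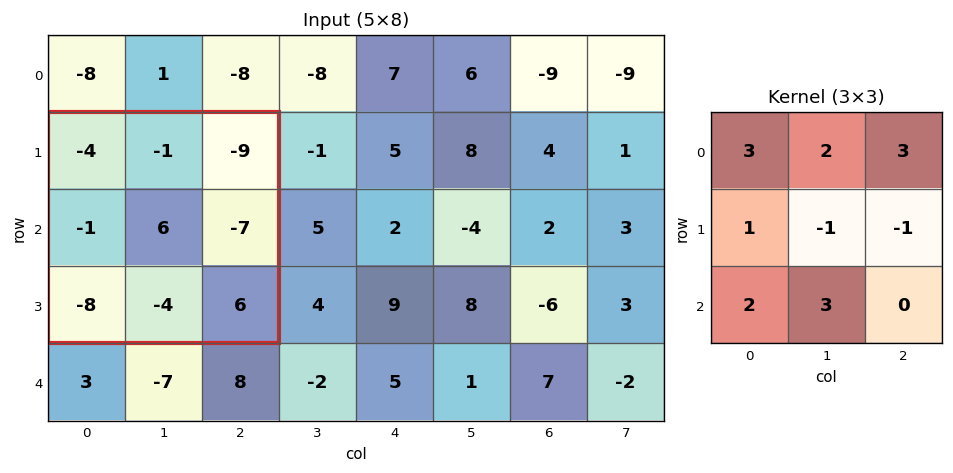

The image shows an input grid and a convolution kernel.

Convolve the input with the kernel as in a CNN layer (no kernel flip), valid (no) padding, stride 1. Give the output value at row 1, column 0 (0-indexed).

The receptive field on the input at this output position is [-4 -1 -9 / -1 6 -7 / -8 -4 6]. Elementwise product with the kernel and sum: -4·3 + -1·2 + -9·3 + -1·1 + 6·-1 + -7·-1 + -8·2 + -4·3.

-69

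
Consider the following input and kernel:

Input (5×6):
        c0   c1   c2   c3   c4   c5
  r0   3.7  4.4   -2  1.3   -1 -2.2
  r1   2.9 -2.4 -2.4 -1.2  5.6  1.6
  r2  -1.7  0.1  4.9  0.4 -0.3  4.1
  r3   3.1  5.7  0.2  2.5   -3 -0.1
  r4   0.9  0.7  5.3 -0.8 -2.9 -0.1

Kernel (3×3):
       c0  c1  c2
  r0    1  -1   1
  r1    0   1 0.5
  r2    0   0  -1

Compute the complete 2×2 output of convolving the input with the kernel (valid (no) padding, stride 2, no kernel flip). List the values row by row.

-11.2 -2.4
3.6 8.1

Output[0,0]: The receptive field on the input at this output position is [3.7 4.4 -2 / 2.9 -2.4 -2.4 / -1.7 0.1 4.9]. Elementwise product with the kernel and sum: 3.7·1 + 4.4·-1 + -2·1 + -2.4·1 + -2.4·0.5 + 4.9·-1.
Output[0,1]: The receptive field on the input at this output position is [-2 1.3 -1 / -2.4 -1.2 5.6 / 4.9 0.4 -0.3]. Elementwise product with the kernel and sum: -2·1 + 1.3·-1 + -1·1 + -1.2·1 + 5.6·0.5 + -0.3·-1.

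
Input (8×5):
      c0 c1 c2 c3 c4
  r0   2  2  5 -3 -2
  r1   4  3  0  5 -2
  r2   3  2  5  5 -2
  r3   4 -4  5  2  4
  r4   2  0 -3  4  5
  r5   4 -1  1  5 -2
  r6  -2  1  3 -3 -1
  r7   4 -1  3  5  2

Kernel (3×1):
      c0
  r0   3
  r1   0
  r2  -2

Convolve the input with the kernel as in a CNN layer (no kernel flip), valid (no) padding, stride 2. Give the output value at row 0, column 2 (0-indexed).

The receptive field on the input at this output position is [-2 / -2 / -2]. Elementwise product with the kernel and sum: -2·3 + -2·-2.

-2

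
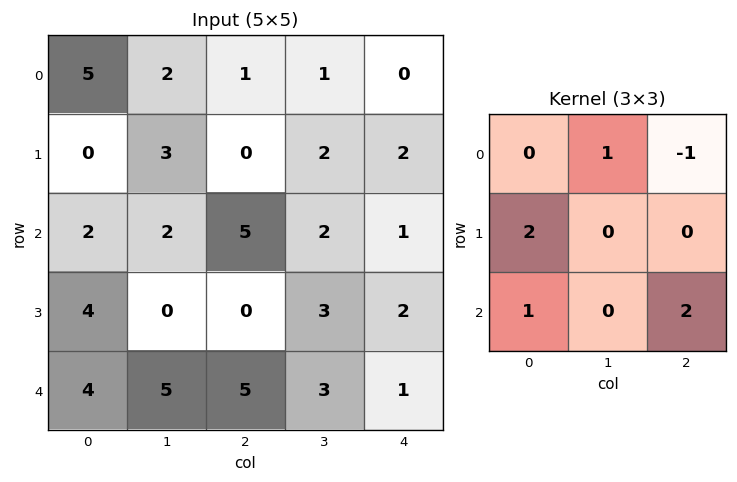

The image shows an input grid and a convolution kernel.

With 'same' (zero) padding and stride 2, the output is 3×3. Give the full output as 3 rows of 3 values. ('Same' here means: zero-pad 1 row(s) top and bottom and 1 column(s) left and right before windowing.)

Output[0,0]: The receptive field on the zero-padded input at this output position is [0 0 0 / 0 5 2 / 0 0 3]. Elementwise product with the kernel and sum: 0·1 + 0·-1 + 0·2 + 0·1 + 3·2.

6 11 4
-3 8 9
4 7 8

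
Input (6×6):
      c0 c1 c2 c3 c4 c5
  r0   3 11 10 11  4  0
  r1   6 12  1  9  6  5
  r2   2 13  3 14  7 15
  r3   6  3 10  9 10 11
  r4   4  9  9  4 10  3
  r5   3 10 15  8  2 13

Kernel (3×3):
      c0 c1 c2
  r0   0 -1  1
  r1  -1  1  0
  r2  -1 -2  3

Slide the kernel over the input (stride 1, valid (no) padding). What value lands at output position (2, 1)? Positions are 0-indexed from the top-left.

3

The receptive field on the input at this output position is [13 3 14 / 3 10 9 / 9 9 4]. Elementwise product with the kernel and sum: 3·-1 + 14·1 + 3·-1 + 10·1 + 9·-1 + 9·-2 + 4·3.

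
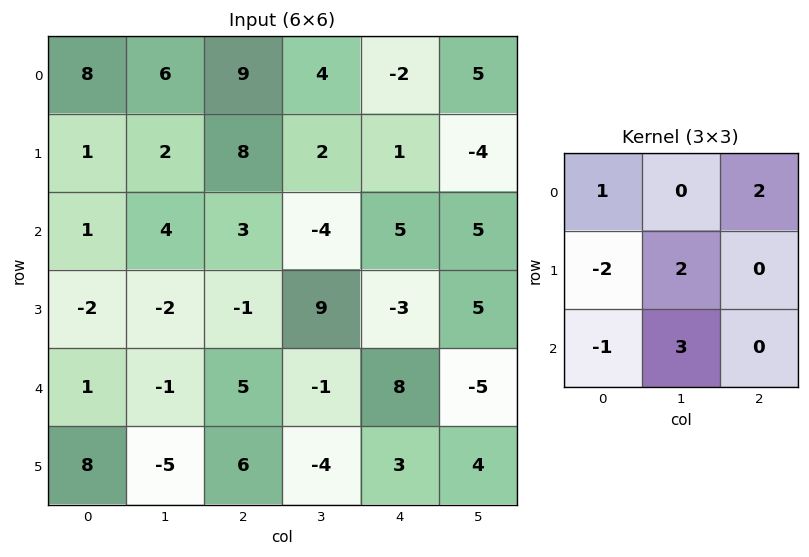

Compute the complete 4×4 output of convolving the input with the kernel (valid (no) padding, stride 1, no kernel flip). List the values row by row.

39 31 -22 31
19 3 24 -6
3 14 25 7
-31 51 -37 50

Output[0,0]: The receptive field on the input at this output position is [8 6 9 / 1 2 8 / 1 4 3]. Elementwise product with the kernel and sum: 8·1 + 9·2 + 1·-2 + 2·2 + 1·-1 + 4·3.
Output[0,1]: The receptive field on the input at this output position is [6 9 4 / 2 8 2 / 4 3 -4]. Elementwise product with the kernel and sum: 6·1 + 4·2 + 2·-2 + 8·2 + 4·-1 + 3·3.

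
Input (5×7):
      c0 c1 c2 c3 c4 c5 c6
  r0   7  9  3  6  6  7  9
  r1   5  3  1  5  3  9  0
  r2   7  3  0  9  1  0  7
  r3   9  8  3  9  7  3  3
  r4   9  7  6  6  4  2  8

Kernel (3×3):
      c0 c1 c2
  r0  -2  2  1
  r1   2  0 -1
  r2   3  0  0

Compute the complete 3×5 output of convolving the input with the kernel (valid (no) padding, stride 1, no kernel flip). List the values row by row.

37 4 11 35 20
38 22 19 50 28
34 31 36 17 28

Output[0,0]: The receptive field on the input at this output position is [7 9 3 / 5 3 1 / 7 3 0]. Elementwise product with the kernel and sum: 7·-2 + 9·2 + 3·1 + 5·2 + 1·-1 + 7·3.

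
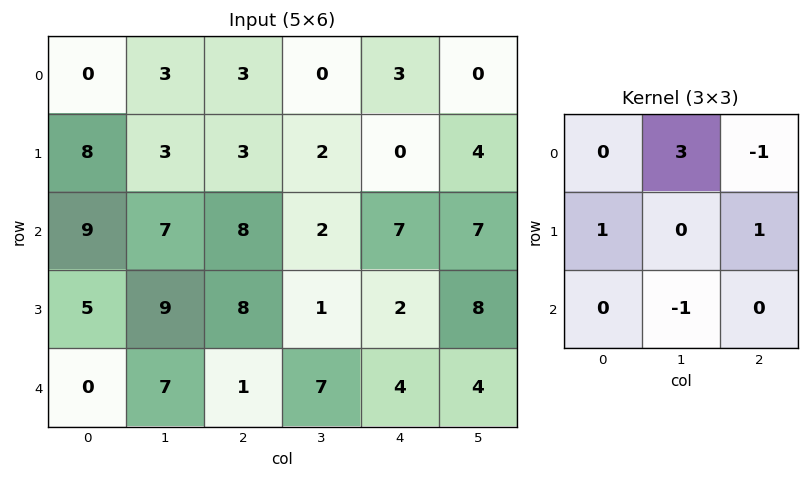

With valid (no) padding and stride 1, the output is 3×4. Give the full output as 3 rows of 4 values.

10 6 -2 8
14 8 20 3
19 31 2 19

Output[0,0]: The receptive field on the input at this output position is [0 3 3 / 8 3 3 / 9 7 8]. Elementwise product with the kernel and sum: 3·3 + 3·-1 + 8·1 + 3·1 + 7·-1.
Output[0,1]: The receptive field on the input at this output position is [3 3 0 / 3 3 2 / 7 8 2]. Elementwise product with the kernel and sum: 3·3 + 0·-1 + 3·1 + 2·1 + 8·-1.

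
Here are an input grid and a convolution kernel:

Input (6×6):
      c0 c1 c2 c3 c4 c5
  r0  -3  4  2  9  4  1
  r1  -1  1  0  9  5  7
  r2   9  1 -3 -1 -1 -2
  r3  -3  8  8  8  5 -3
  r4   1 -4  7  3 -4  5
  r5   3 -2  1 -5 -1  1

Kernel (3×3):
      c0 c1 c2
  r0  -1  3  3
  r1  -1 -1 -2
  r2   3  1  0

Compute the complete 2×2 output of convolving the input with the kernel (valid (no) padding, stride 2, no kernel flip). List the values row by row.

Output[0,0]: The receptive field on the input at this output position is [-3 4 2 / -1 1 0 / 9 1 -3]. Elementwise product with the kernel and sum: -3·-1 + 4·3 + 2·3 + -1·-1 + 1·-1 + 0·-2 + 9·3 + 1·1.

49 8
-37 -5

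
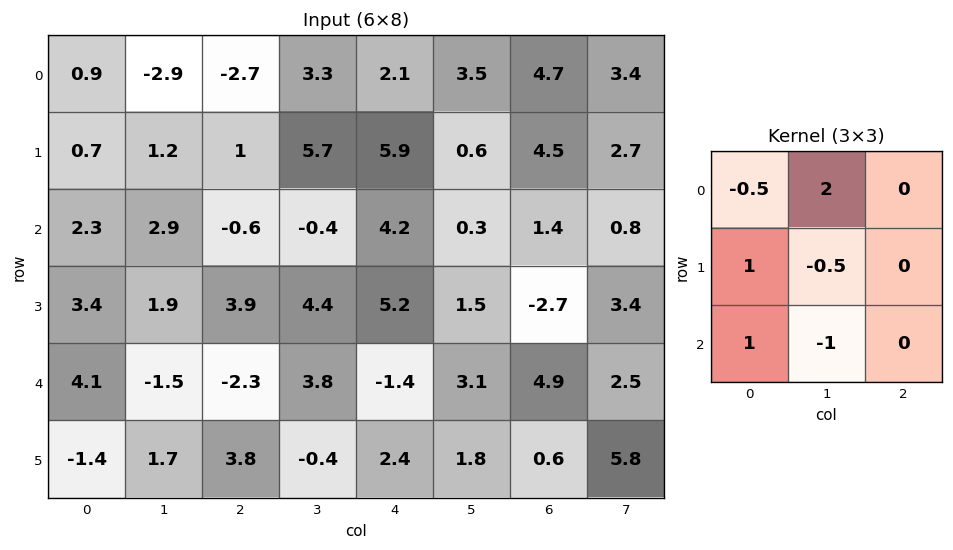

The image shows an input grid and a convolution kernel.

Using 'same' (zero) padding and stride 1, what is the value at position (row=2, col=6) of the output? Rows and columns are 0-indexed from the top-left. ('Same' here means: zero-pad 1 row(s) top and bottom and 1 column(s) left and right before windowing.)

12.5

The receptive field on the zero-padded input at this output position is [0.6 4.5 2.7 / 0.3 1.4 0.8 / 1.5 -2.7 3.4]. Elementwise product with the kernel and sum: 0.6·-0.5 + 4.5·2 + 0.3·1 + 1.4·-0.5 + 1.5·1 + -2.7·-1.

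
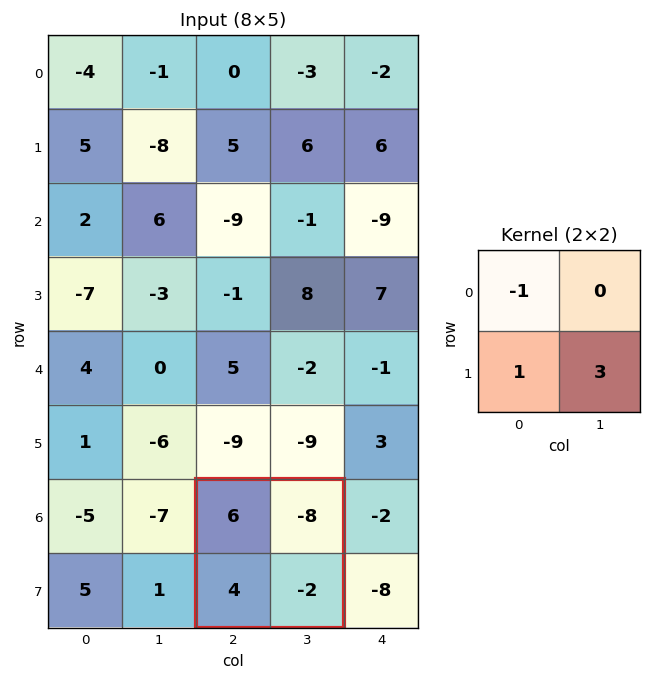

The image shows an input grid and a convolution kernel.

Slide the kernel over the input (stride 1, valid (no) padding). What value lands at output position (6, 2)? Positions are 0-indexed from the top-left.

The receptive field on the input at this output position is [6 -8 / 4 -2]. Elementwise product with the kernel and sum: 6·-1 + 4·1 + -2·3.

-8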